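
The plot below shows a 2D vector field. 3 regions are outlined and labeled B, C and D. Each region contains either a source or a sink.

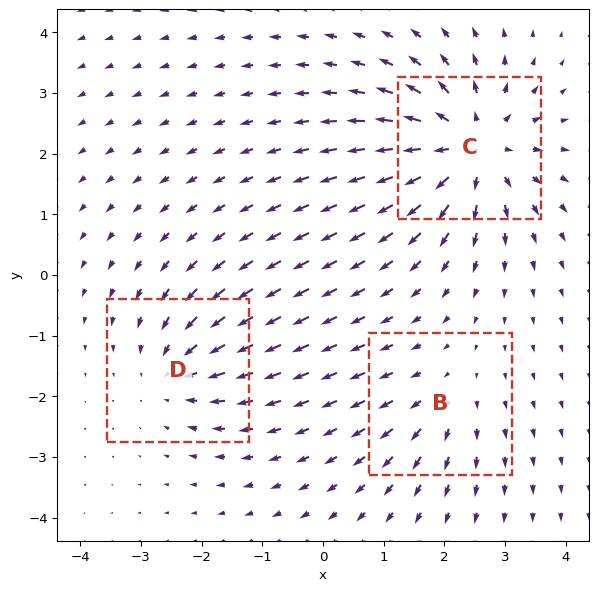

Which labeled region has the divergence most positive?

Divergence at each region's feature centre — B: about +2, C: about +5, D: about -3. Region C is most positive.

C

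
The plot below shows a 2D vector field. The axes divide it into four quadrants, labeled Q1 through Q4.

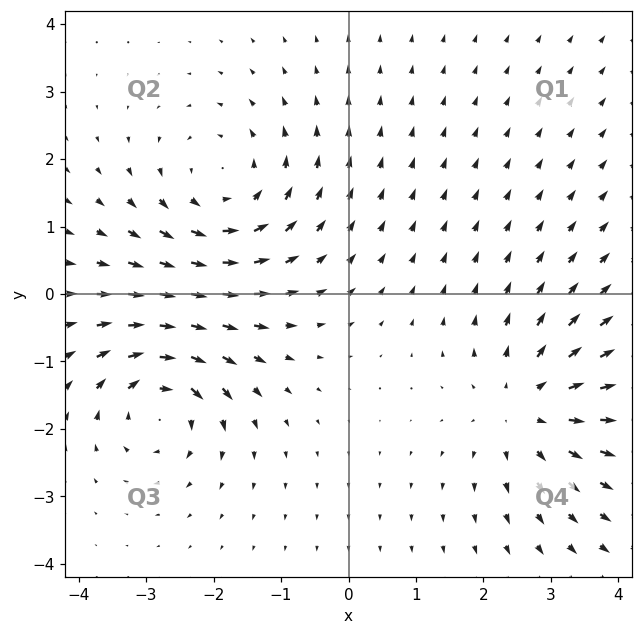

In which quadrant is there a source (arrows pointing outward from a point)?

Q4

The source sits at approximately (2.7, -1.7), which lies in quadrant Q4. The divergence there is about +3, positive as expected for a source.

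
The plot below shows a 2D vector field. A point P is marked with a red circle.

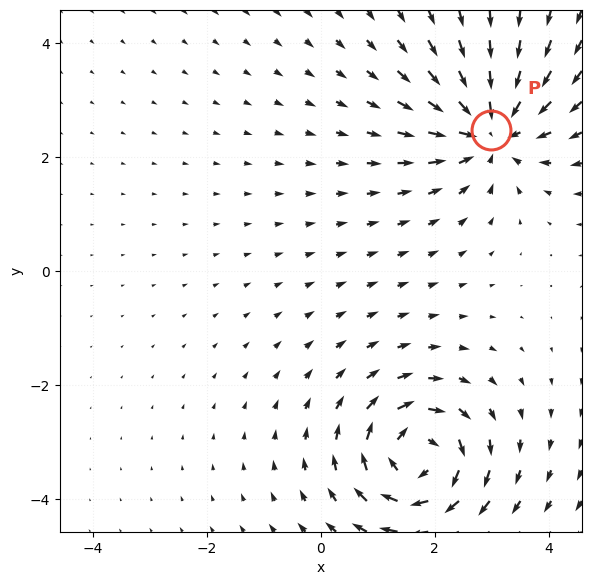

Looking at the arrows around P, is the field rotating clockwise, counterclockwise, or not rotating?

not rotating

Near P at (3.0, 2.5) the arrows show no circulation. The curl there is ≈0.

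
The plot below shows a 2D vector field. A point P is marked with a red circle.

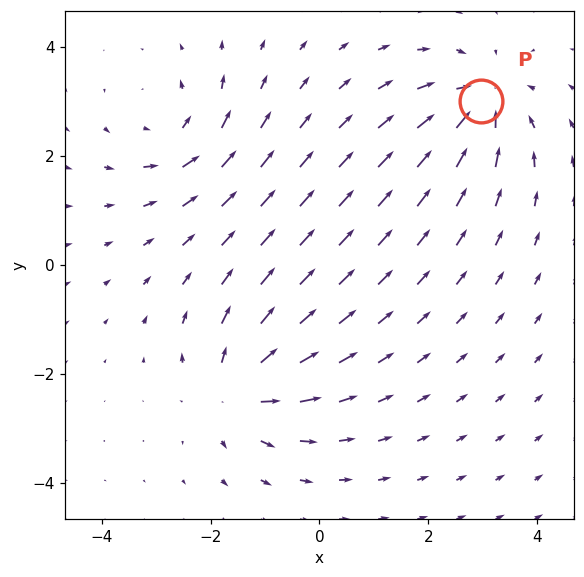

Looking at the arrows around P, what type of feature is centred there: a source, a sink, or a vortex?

At P (3.0, 3.0) the arrows converge inward. Divergence about -5, curl ≈0 — negative divergence with near-zero curl is a sink.

sink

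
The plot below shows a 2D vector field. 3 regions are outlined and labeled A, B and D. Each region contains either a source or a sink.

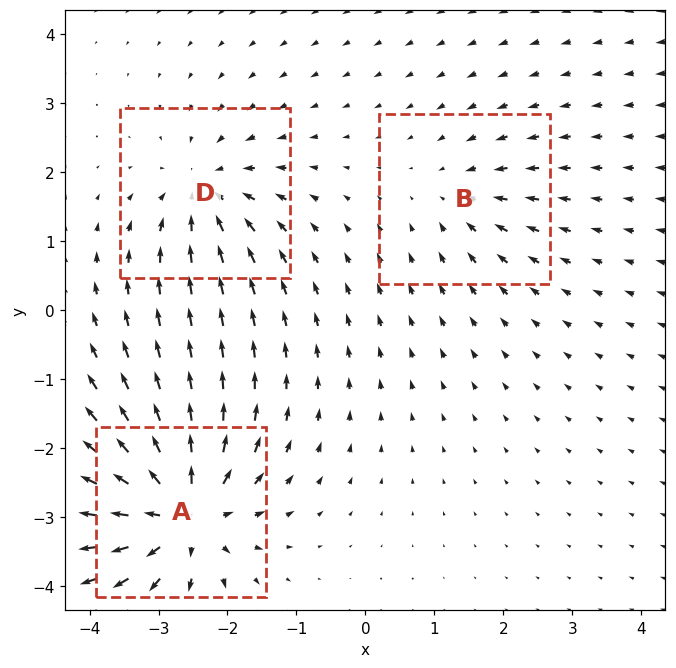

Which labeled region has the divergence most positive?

A

Divergence at each region's feature centre — A: about +6, B: about -3, D: about -4. Region A is most positive.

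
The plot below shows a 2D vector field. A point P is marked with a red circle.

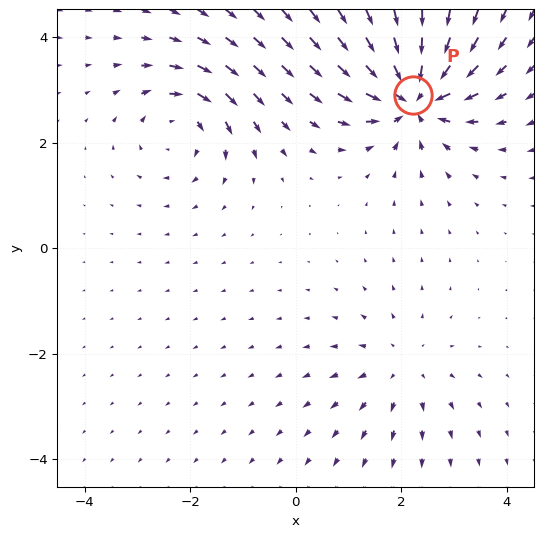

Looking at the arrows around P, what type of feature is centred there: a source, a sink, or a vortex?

sink

At P (2.2, 2.9) the arrows converge inward. Divergence about -7, curl ≈0 — negative divergence with near-zero curl is a sink.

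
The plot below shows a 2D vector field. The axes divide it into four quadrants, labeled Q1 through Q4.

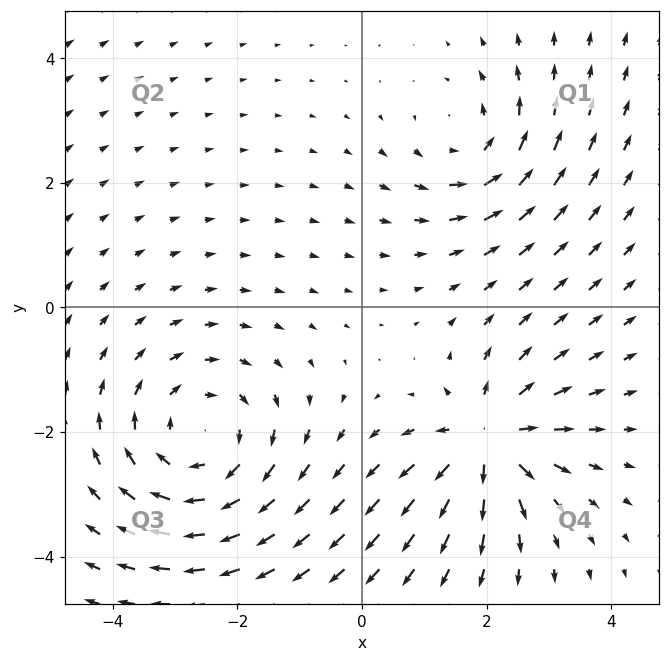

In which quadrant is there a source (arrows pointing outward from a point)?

The source sits at approximately (2.0, -2.1), which lies in quadrant Q4. The divergence there is about +5, positive as expected for a source.

Q4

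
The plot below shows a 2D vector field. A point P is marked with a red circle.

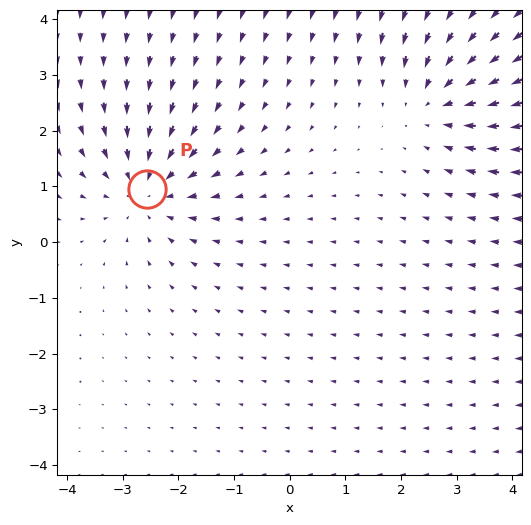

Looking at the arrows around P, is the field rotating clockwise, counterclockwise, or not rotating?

Near P at (-2.6, 1.0) the arrows show no circulation. The curl there is ≈0.

not rotating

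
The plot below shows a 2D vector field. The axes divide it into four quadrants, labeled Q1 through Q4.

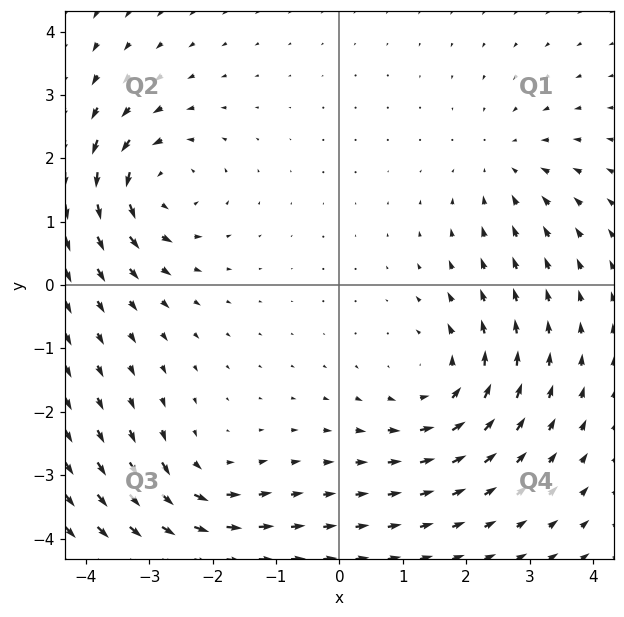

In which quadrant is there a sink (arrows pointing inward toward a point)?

The sink sits at approximately (2.6, 1.9), which lies in quadrant Q1. The divergence there is about -3, negative as expected for a sink.

Q1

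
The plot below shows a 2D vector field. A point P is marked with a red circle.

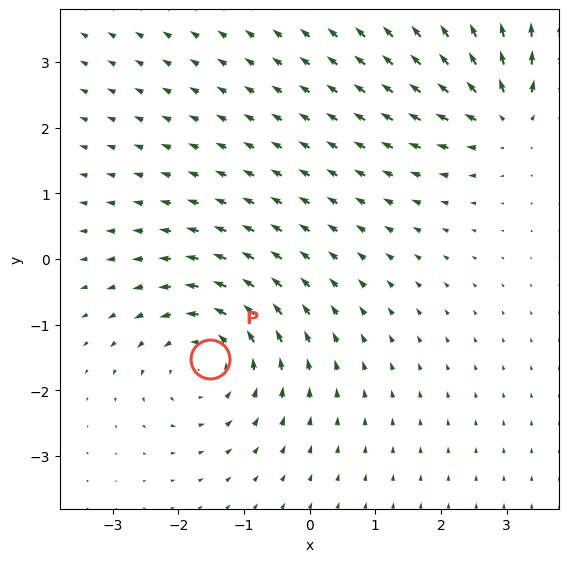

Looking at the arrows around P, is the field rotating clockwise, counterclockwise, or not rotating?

counterclockwise

Near P at (-1.5, -1.5) the arrows circulate counterclockwise. The curl (z-component) there is about +4; positive curl means counterclockwise rotation.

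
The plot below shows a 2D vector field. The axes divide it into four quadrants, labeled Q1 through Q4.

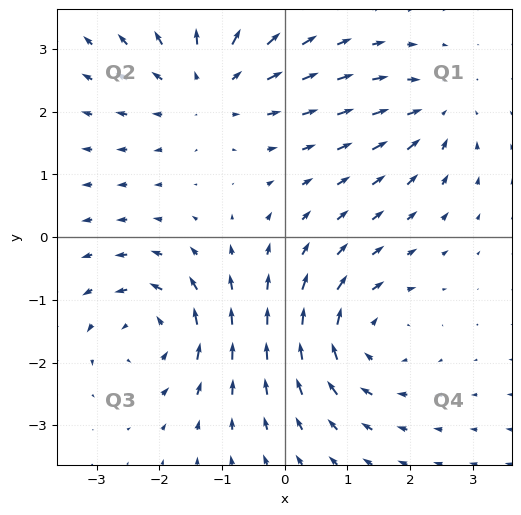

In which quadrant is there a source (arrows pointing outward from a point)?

The source sits at approximately (-1.2, 2.4), which lies in quadrant Q2. The divergence there is about +4, positive as expected for a source.

Q2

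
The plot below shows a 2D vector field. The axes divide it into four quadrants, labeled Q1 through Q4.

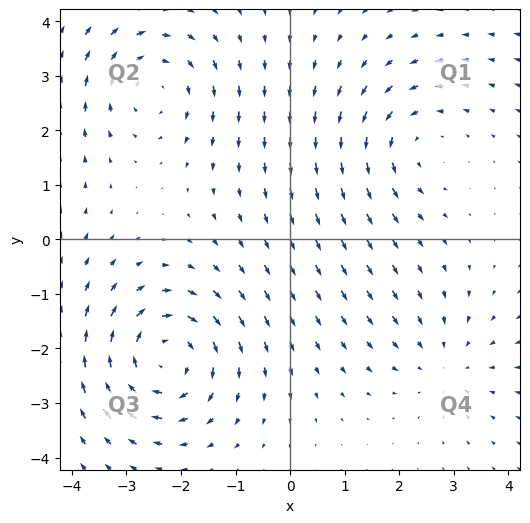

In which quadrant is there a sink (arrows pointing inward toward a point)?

The sink sits at approximately (2.8, -2.3), which lies in quadrant Q4. The divergence there is about -2, negative as expected for a sink.

Q4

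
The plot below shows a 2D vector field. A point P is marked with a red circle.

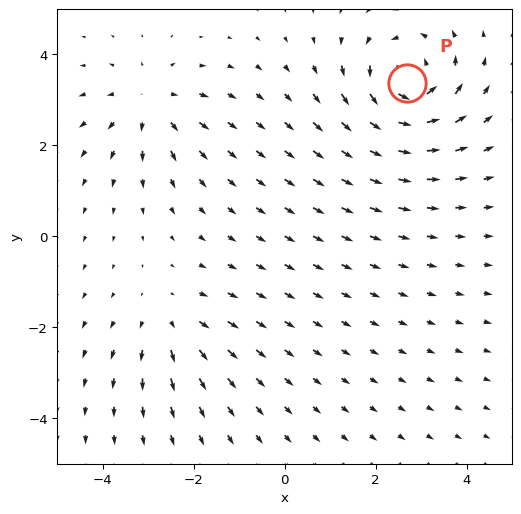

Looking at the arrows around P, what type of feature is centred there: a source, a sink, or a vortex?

vortex

At P (2.7, 3.4) the arrows circulate counterclockwise. Divergence ≈0, curl about +5 — near-zero divergence with nonzero curl is a vortex.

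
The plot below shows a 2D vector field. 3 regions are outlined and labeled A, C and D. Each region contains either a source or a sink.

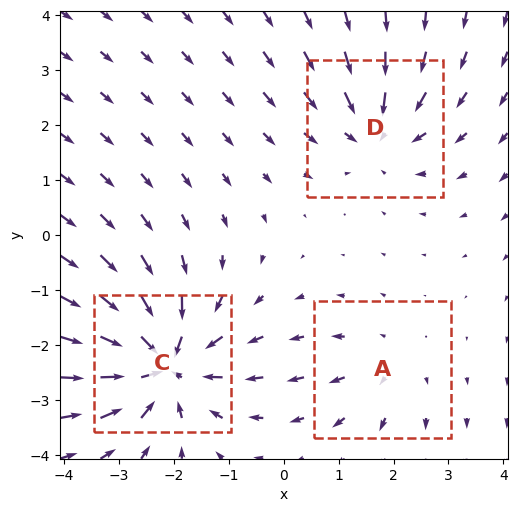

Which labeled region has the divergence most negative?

C

Divergence at each region's feature centre — A: about +2, C: about -5, D: about -3. Region C is most negative.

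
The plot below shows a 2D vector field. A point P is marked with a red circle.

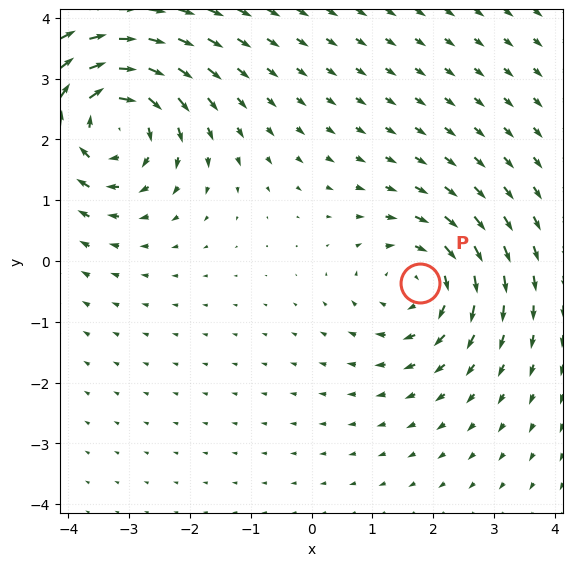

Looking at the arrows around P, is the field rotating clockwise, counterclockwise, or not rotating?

clockwise

Near P at (1.8, -0.4) the arrows circulate clockwise. The curl (z-component) there is about -3; negative curl means clockwise rotation.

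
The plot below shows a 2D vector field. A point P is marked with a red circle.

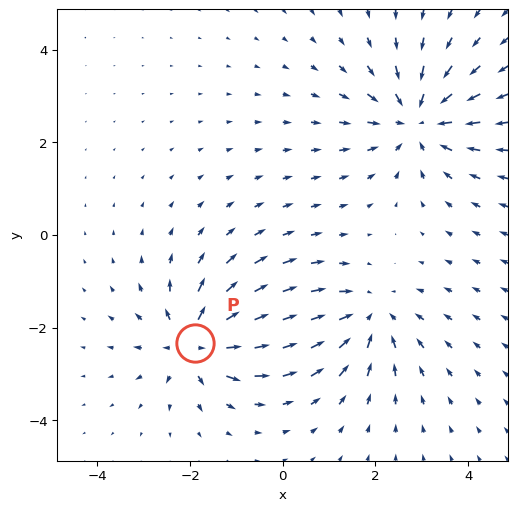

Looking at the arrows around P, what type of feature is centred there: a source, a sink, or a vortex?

source

At P (-1.9, -2.3) the arrows spread outward. Divergence about +5, curl ≈0 — positive divergence with near-zero curl is a source.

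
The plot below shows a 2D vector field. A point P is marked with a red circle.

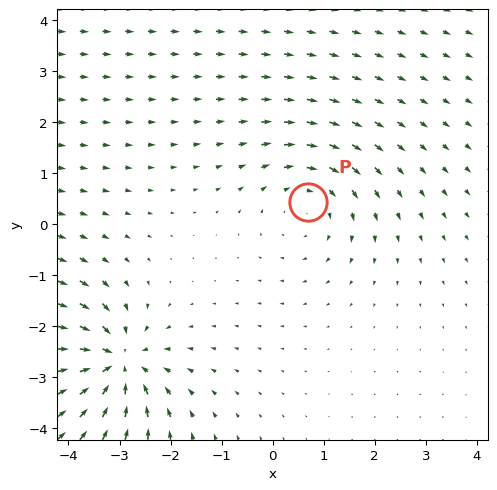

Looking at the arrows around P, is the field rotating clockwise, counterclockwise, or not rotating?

Near P at (0.7, 0.4) the arrows circulate clockwise. The curl (z-component) there is about -2; negative curl means clockwise rotation.

clockwise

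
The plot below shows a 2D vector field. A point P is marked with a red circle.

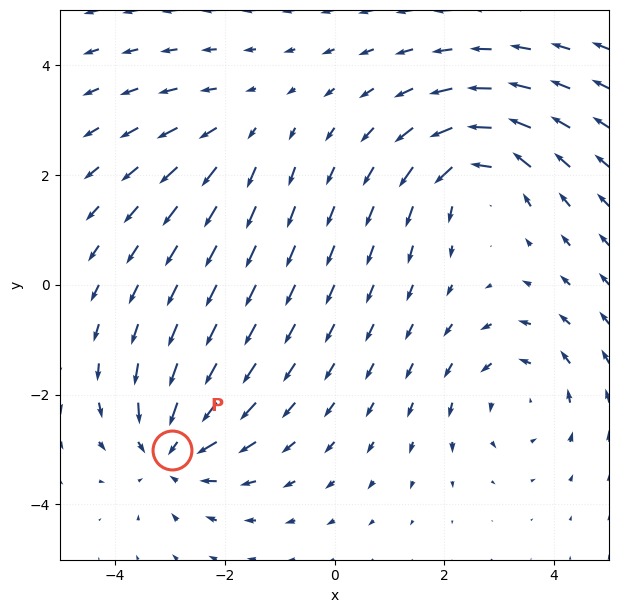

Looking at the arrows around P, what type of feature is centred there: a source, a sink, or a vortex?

sink

At P (-3.0, -3.0) the arrows converge inward. Divergence about -5, curl ≈0 — negative divergence with near-zero curl is a sink.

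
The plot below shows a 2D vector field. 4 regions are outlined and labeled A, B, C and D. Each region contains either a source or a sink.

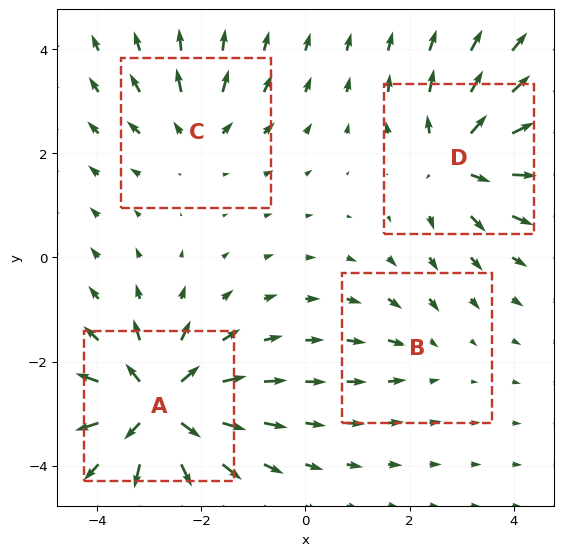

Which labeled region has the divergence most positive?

A

Divergence at each region's feature centre — A: about +9, B: about -2, C: about +4, D: about +6. Region A is most positive.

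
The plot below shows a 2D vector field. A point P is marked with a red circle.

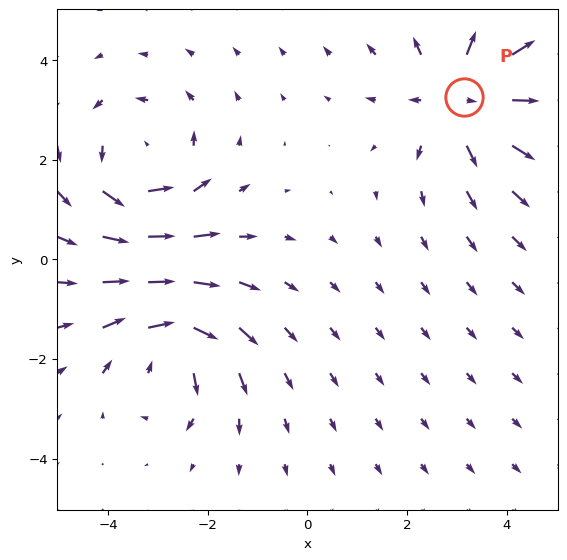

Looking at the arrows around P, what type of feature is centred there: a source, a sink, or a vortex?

At P (3.2, 3.3) the arrows spread outward. Divergence about +4, curl ≈0 — positive divergence with near-zero curl is a source.

source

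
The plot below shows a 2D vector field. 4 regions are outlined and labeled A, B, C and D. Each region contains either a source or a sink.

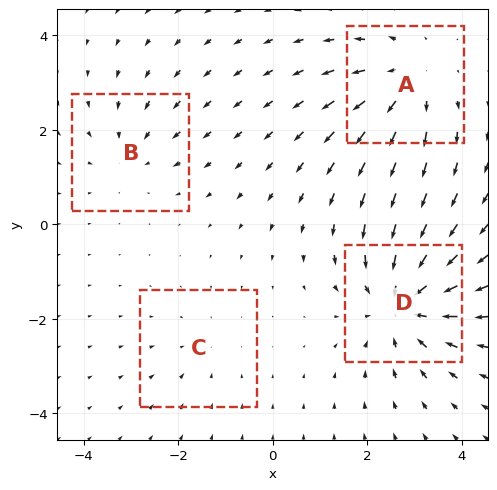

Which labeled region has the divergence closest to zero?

Divergence at each region's feature centre — A: about +4, B: about -3, C: about -2, D: about -6. Region C is closest to zero.

C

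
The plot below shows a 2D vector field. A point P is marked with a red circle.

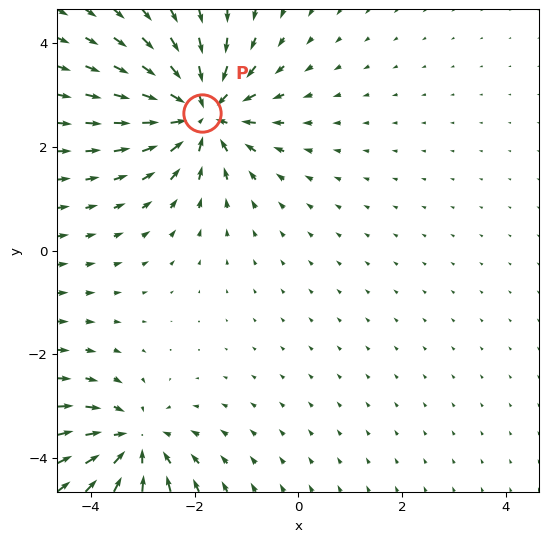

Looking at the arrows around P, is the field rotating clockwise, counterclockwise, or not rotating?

Near P at (-1.9, 2.7) the arrows show no circulation. The curl there is ≈0.

not rotating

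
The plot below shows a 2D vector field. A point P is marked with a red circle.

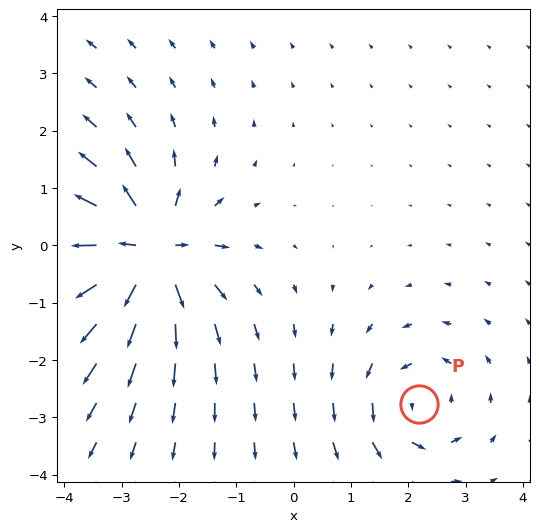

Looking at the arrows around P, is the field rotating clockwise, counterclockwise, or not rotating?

Near P at (2.2, -2.8) the arrows circulate counterclockwise. The curl (z-component) there is about +4; positive curl means counterclockwise rotation.

counterclockwise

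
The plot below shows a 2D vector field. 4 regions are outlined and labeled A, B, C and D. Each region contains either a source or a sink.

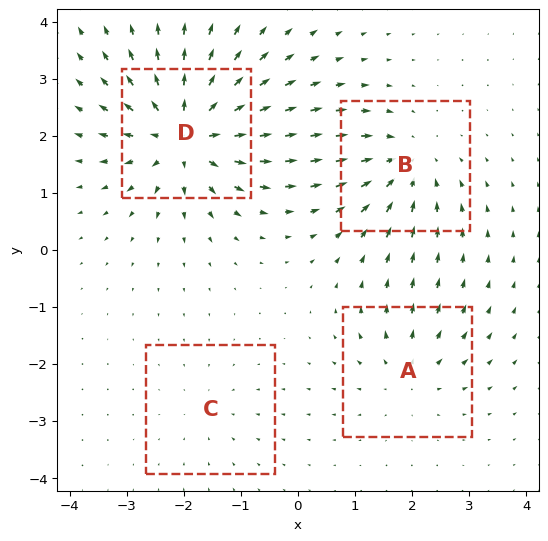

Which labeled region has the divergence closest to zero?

Divergence at each region's feature centre — A: about +4, B: about -5, C: about -2, D: about +9. Region C is closest to zero.

C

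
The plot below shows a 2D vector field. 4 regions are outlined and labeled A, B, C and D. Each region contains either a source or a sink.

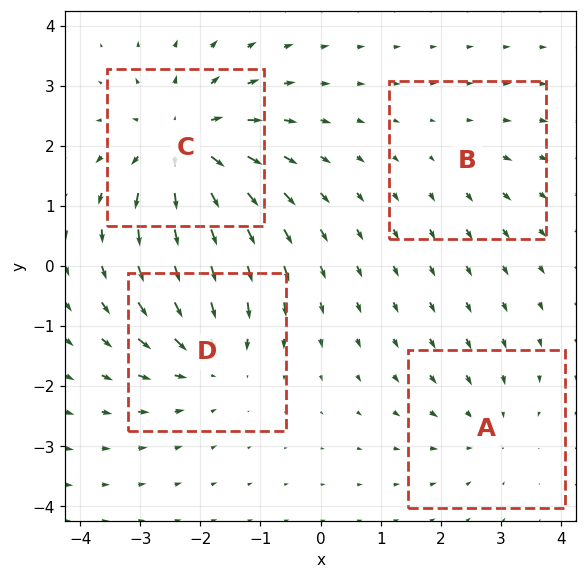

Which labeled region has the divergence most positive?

Divergence at each region's feature centre — A: about -3, B: about +2, C: about +7, D: about -5. Region C is most positive.

C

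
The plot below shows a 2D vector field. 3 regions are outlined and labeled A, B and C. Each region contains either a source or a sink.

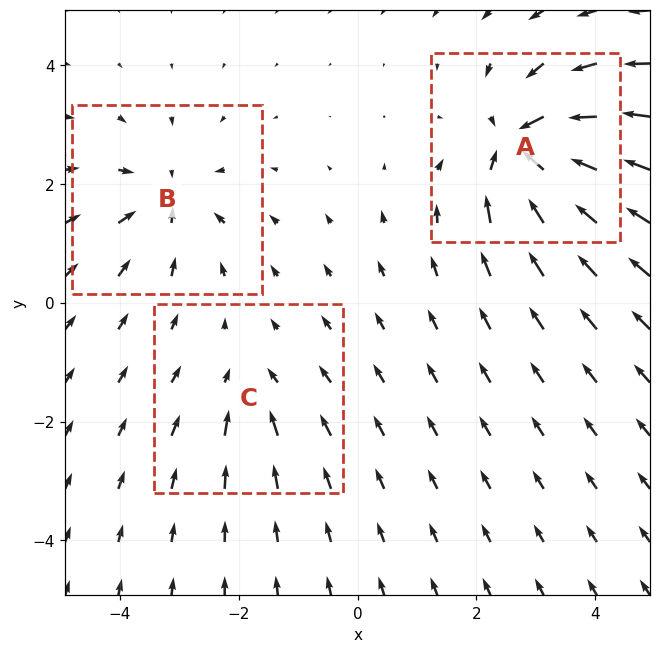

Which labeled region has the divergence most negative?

A

Divergence at each region's feature centre — A: about -6, B: about -4, C: about -2. Region A is most negative.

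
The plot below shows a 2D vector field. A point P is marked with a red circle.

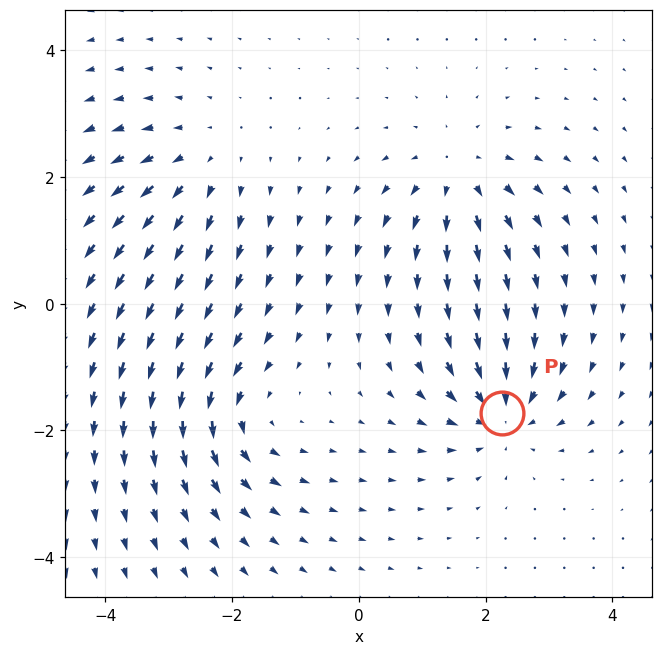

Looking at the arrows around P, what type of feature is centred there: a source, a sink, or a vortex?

sink

At P (2.3, -1.7) the arrows converge inward. Divergence about -7, curl ≈0 — negative divergence with near-zero curl is a sink.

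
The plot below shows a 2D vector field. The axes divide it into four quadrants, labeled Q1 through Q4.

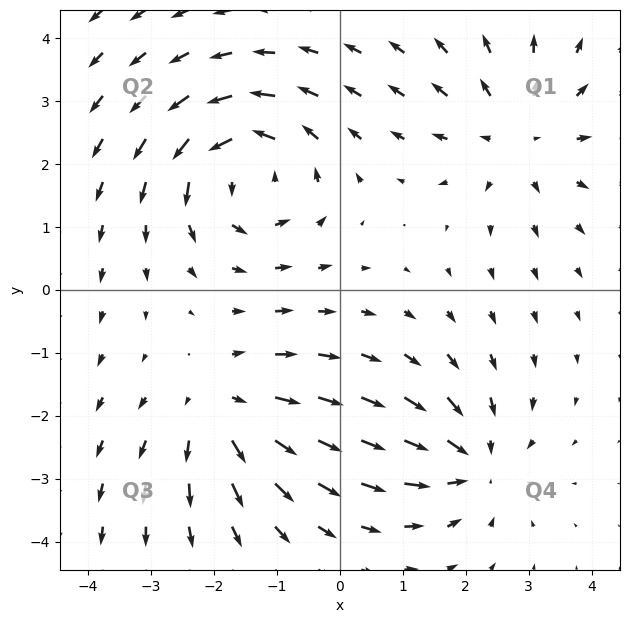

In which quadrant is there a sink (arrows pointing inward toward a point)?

The sink sits at approximately (2.1, -2.7), which lies in quadrant Q4. The divergence there is about -4, negative as expected for a sink.

Q4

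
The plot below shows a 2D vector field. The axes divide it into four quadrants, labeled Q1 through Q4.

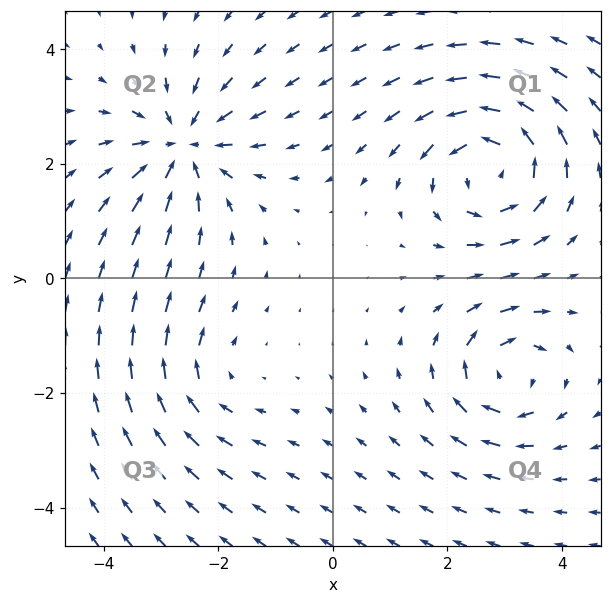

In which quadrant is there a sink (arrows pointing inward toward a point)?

Q2

The sink sits at approximately (-2.6, 2.3), which lies in quadrant Q2. The divergence there is about -4, negative as expected for a sink.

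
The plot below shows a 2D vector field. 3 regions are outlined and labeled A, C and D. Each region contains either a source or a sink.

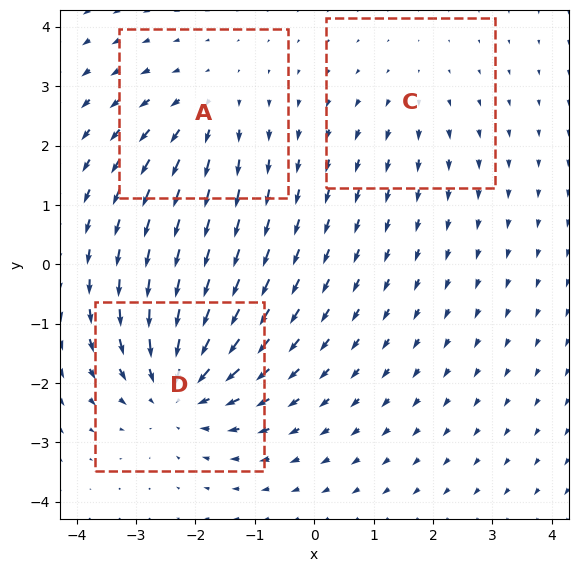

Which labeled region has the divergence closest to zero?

Divergence at each region's feature centre — A: about +3, C: about +2, D: about -5. Region C is closest to zero.

C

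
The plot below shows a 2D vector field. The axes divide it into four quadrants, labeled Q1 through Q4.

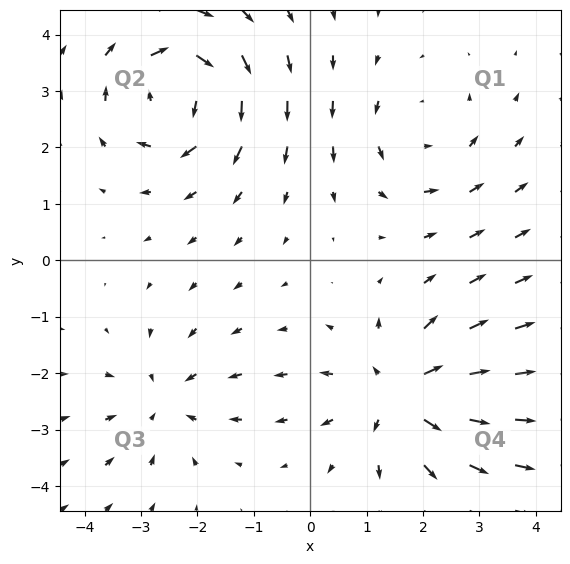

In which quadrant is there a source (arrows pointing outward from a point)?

The source sits at approximately (1.6, -2.4), which lies in quadrant Q4. The divergence there is about +5, positive as expected for a source.

Q4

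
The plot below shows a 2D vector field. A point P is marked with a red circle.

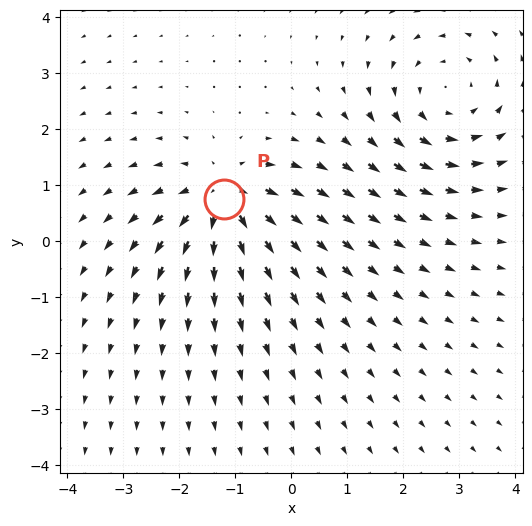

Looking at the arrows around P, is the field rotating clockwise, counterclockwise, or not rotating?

not rotating

Near P at (-1.2, 0.8) the arrows show no circulation. The curl there is ≈0.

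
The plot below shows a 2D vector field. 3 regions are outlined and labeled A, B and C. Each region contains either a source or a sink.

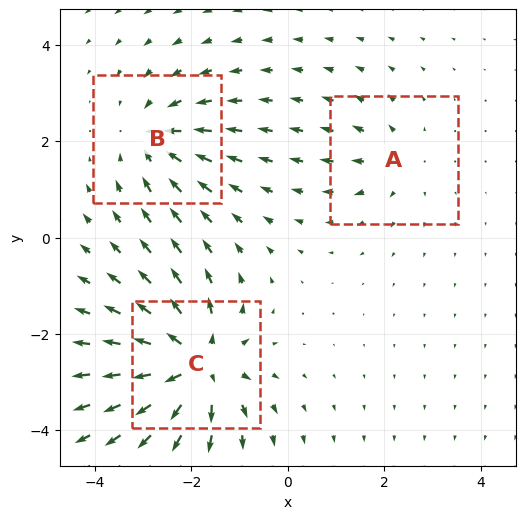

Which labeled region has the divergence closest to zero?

A

Divergence at each region's feature centre — A: about +2, B: about -3, C: about +6. Region A is closest to zero.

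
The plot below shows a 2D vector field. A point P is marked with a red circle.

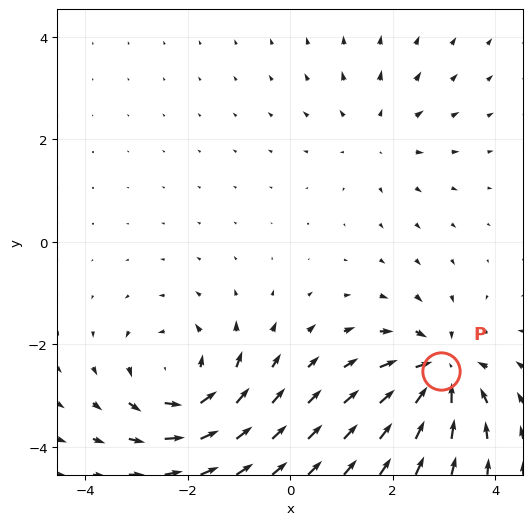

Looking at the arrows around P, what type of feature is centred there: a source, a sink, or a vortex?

sink

At P (2.9, -2.5) the arrows converge inward. Divergence about -6, curl ≈0 — negative divergence with near-zero curl is a sink.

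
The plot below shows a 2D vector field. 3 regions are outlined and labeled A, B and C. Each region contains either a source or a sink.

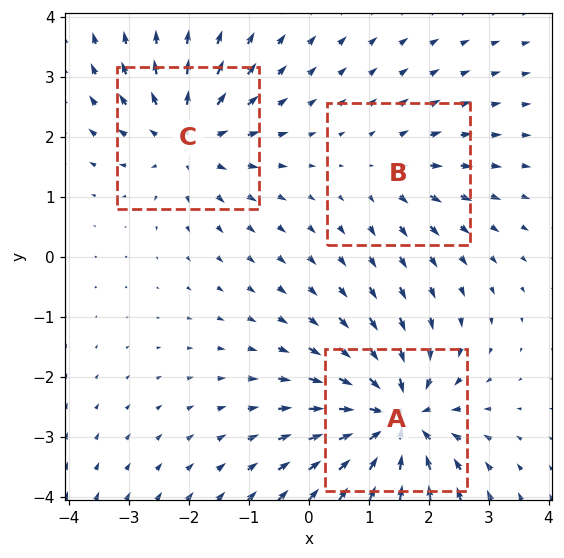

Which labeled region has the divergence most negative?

Divergence at each region's feature centre — A: about -6, B: about +2, C: about +4. Region A is most negative.

A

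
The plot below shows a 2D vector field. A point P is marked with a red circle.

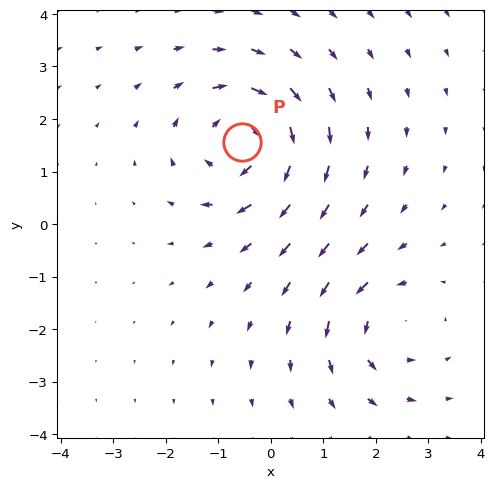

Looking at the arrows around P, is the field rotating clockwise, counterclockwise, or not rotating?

clockwise

Near P at (-0.5, 1.6) the arrows circulate clockwise. The curl (z-component) there is about -5; negative curl means clockwise rotation.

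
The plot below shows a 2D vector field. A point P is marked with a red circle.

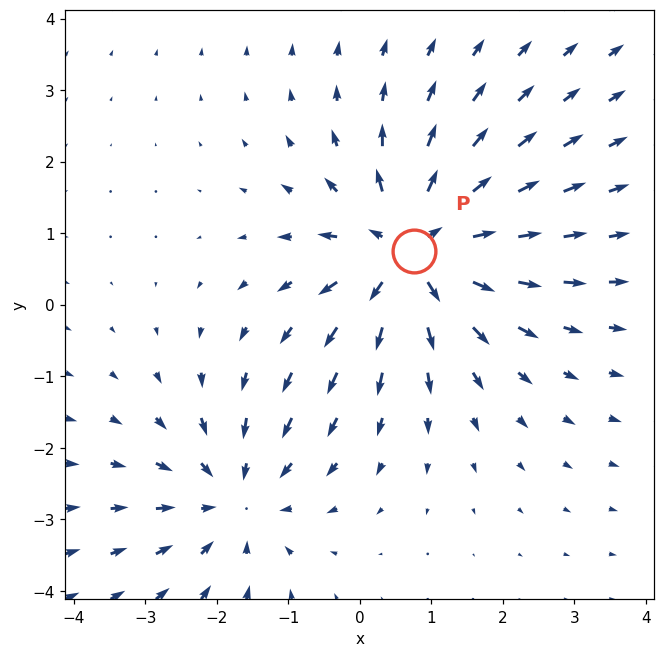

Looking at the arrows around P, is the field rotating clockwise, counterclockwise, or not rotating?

Near P at (0.8, 0.8) the arrows show no circulation. The curl there is ≈0.

not rotating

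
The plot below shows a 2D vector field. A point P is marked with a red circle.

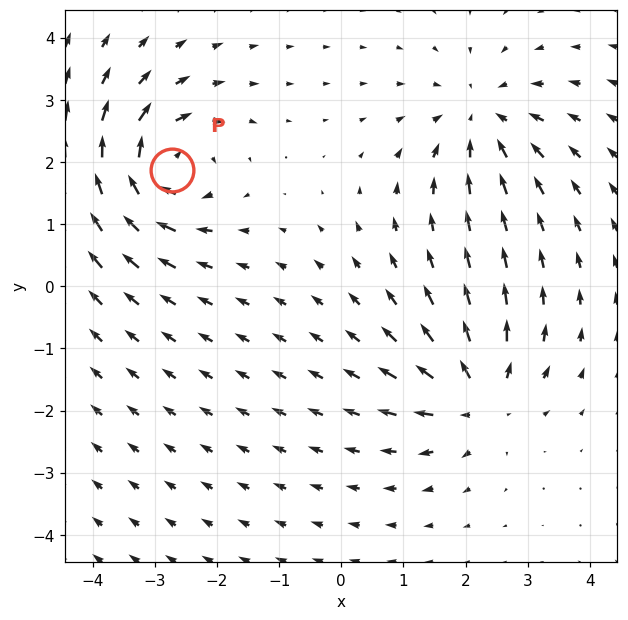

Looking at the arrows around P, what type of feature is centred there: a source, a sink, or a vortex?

At P (-2.7, 1.9) the arrows circulate clockwise. Divergence ≈0, curl about -7 — near-zero divergence with nonzero curl is a vortex.

vortex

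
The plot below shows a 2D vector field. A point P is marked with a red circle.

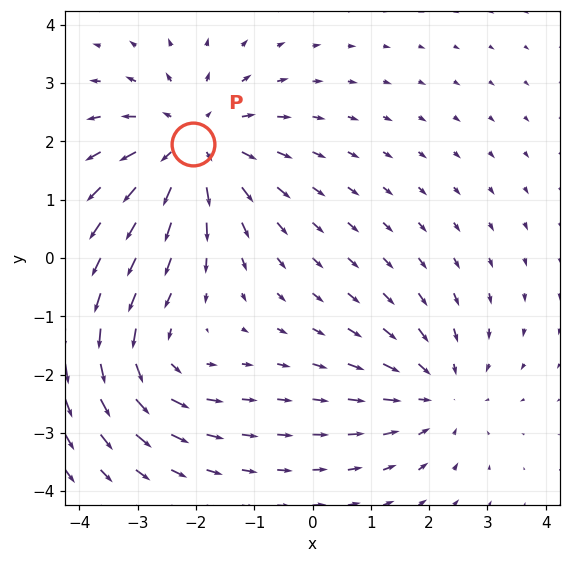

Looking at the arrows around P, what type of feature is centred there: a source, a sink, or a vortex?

source

At P (-2.0, 2.0) the arrows spread outward. Divergence about +4, curl ≈0 — positive divergence with near-zero curl is a source.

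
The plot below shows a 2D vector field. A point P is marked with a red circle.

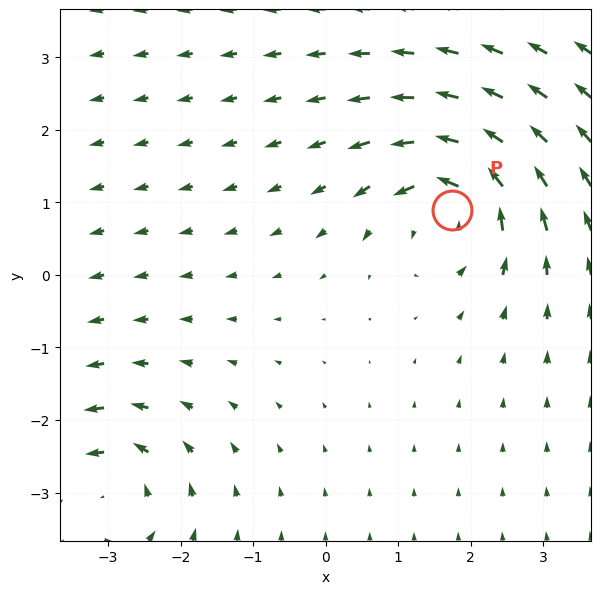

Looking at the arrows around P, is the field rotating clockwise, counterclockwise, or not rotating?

Near P at (1.7, 0.9) the arrows circulate counterclockwise. The curl (z-component) there is about +6; positive curl means counterclockwise rotation.

counterclockwise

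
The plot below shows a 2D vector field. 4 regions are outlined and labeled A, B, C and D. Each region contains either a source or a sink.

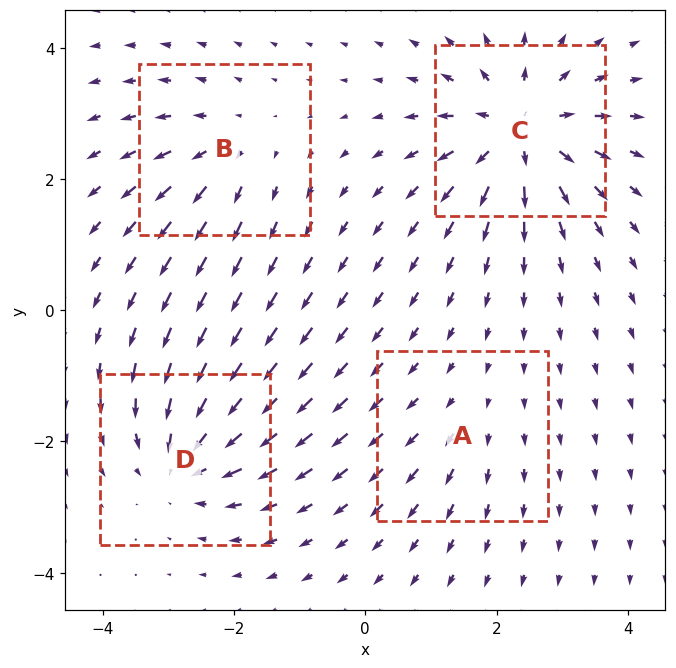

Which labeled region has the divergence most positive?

C

Divergence at each region's feature centre — A: about +2, B: about +4, C: about +7, D: about -5. Region C is most positive.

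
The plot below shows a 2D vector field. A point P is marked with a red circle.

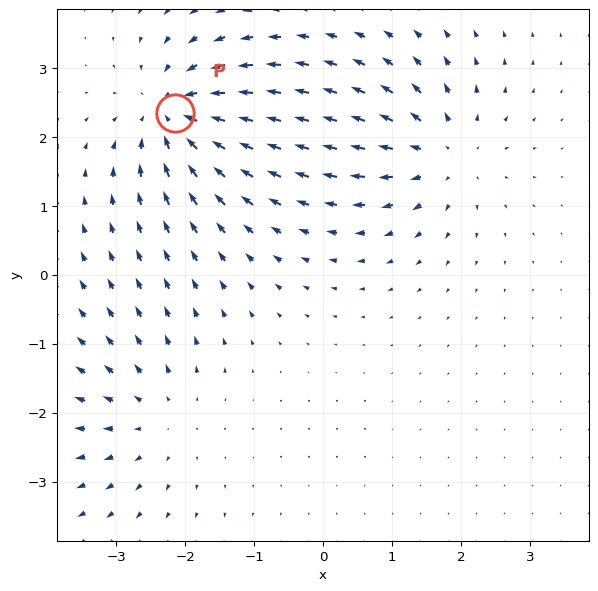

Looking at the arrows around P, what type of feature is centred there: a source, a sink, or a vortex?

At P (-2.1, 2.3) the arrows converge inward. Divergence about -6, curl ≈0 — negative divergence with near-zero curl is a sink.

sink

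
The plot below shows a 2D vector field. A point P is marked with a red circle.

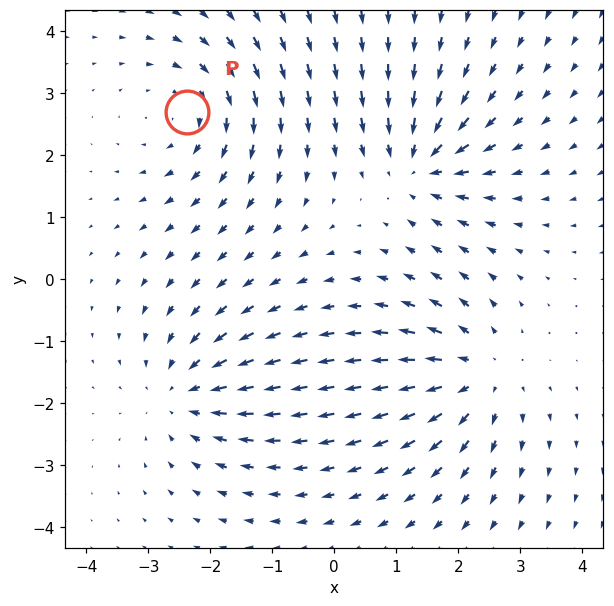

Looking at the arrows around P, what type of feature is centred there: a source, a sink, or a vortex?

At P (-2.4, 2.7) the arrows circulate clockwise. Divergence ≈0, curl about -4 — near-zero divergence with nonzero curl is a vortex.

vortex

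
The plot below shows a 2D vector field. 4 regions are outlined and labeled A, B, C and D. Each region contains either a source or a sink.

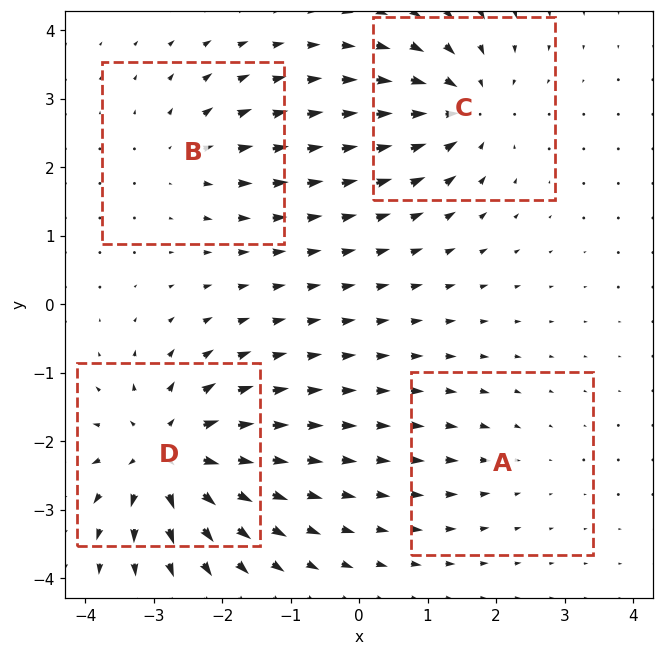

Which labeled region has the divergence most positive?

D

Divergence at each region's feature centre — A: about -2, B: about +4, C: about -6, D: about +7. Region D is most positive.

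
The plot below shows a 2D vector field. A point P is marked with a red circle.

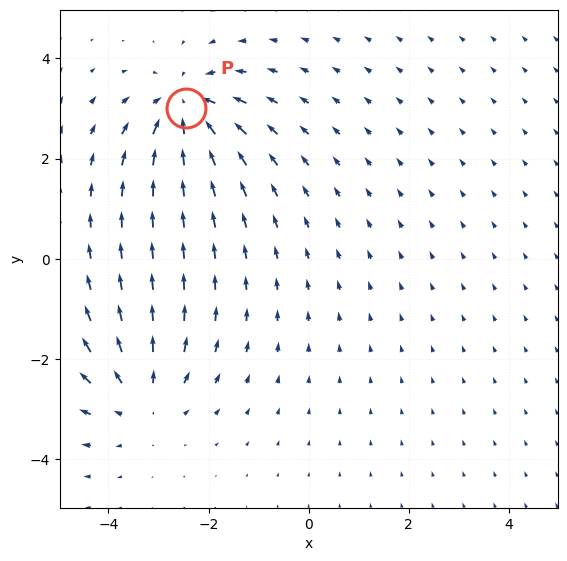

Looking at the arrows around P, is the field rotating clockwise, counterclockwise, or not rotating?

Near P at (-2.5, 3.0) the arrows show no circulation. The curl there is ≈0.

not rotating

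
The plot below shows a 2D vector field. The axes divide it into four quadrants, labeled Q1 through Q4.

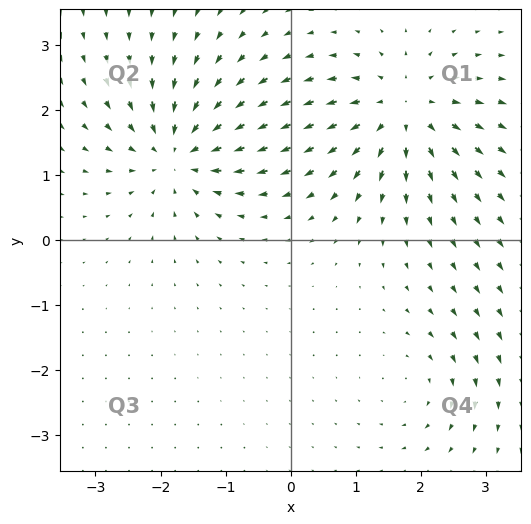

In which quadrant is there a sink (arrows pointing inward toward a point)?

The sink sits at approximately (-1.7, 1.3), which lies in quadrant Q2. The divergence there is about -6, negative as expected for a sink.

Q2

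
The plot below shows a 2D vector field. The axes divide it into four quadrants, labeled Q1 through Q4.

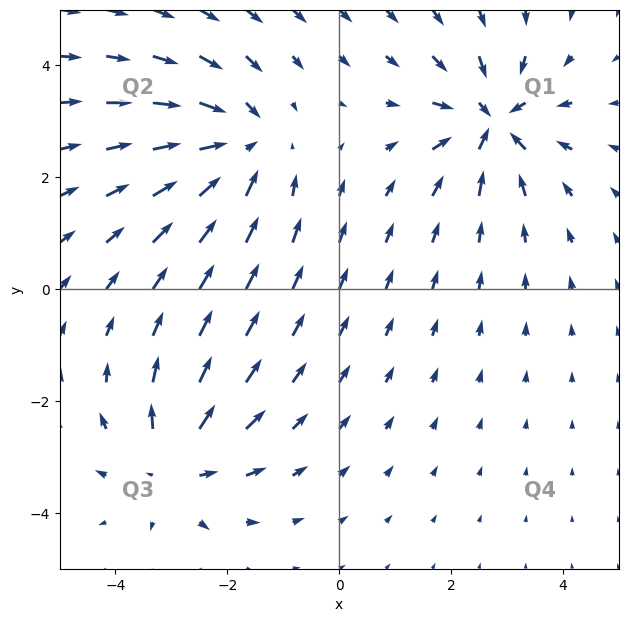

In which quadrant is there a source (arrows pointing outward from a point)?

Q3

The source sits at approximately (-3.0, -3.2), which lies in quadrant Q3. The divergence there is about +4, positive as expected for a source.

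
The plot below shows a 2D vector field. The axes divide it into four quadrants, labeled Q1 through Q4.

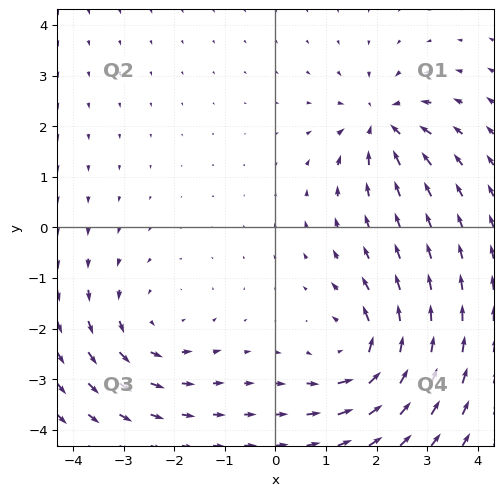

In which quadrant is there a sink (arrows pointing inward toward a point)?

Q1

The sink sits at approximately (2.1, 2.1), which lies in quadrant Q1. The divergence there is about -5, negative as expected for a sink.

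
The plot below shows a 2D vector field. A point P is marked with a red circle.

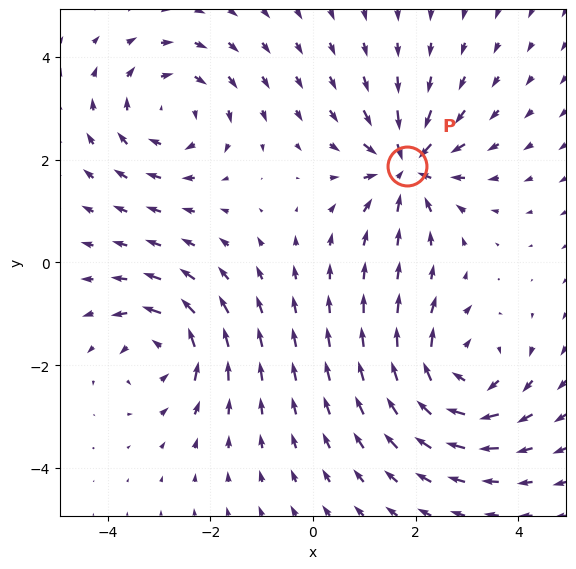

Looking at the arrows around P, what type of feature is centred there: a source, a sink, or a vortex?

At P (1.8, 1.9) the arrows converge inward. Divergence about -6, curl ≈0 — negative divergence with near-zero curl is a sink.

sink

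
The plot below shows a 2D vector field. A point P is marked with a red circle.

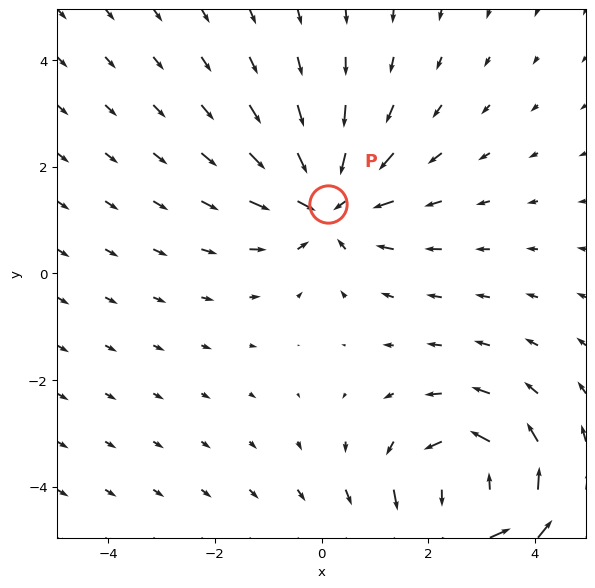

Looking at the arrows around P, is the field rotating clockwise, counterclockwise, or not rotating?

not rotating

Near P at (0.1, 1.3) the arrows show no circulation. The curl there is ≈0.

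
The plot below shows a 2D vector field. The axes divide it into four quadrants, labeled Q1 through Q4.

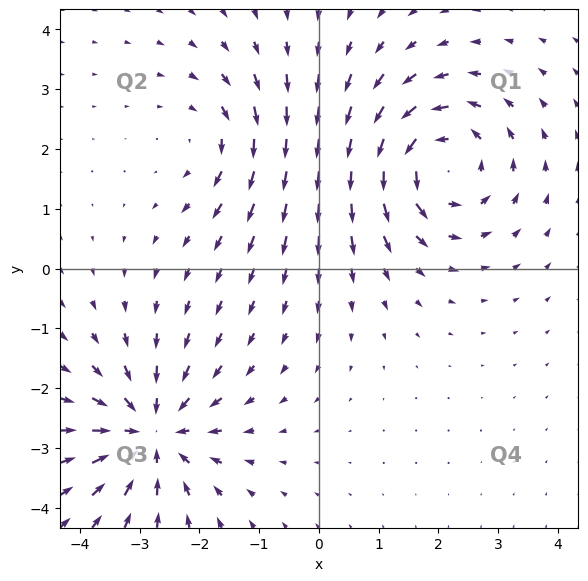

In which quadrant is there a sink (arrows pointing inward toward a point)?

Q3

The sink sits at approximately (-2.8, -2.8), which lies in quadrant Q3. The divergence there is about -5, negative as expected for a sink.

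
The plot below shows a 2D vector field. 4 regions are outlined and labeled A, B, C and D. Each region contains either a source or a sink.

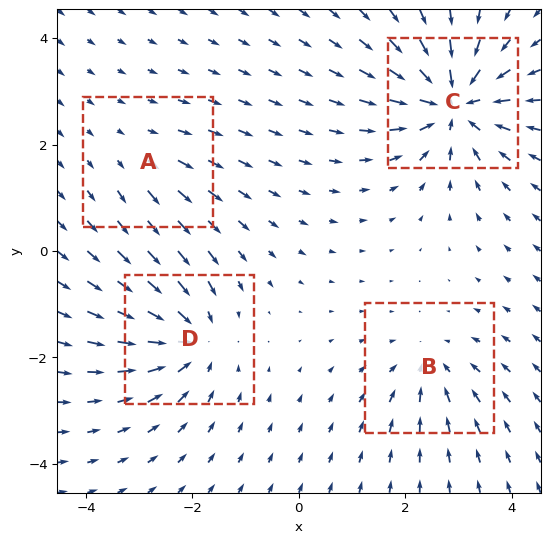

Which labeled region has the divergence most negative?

C

Divergence at each region's feature centre — A: about +2, B: about -4, C: about -8, D: about -5. Region C is most negative.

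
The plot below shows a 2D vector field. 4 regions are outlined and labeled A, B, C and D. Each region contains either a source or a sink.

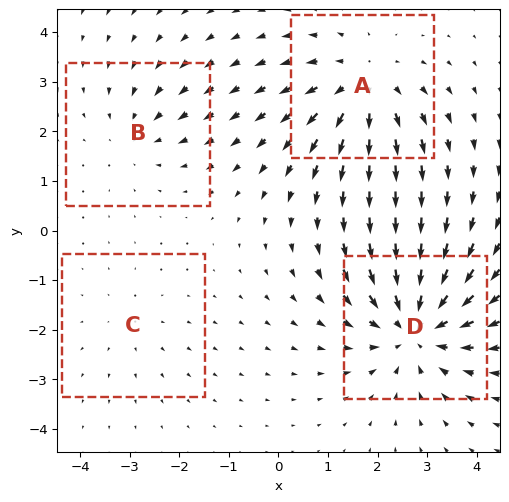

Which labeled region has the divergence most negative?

Divergence at each region's feature centre — A: about +4, B: about -3, C: about +2, D: about -6. Region D is most negative.

D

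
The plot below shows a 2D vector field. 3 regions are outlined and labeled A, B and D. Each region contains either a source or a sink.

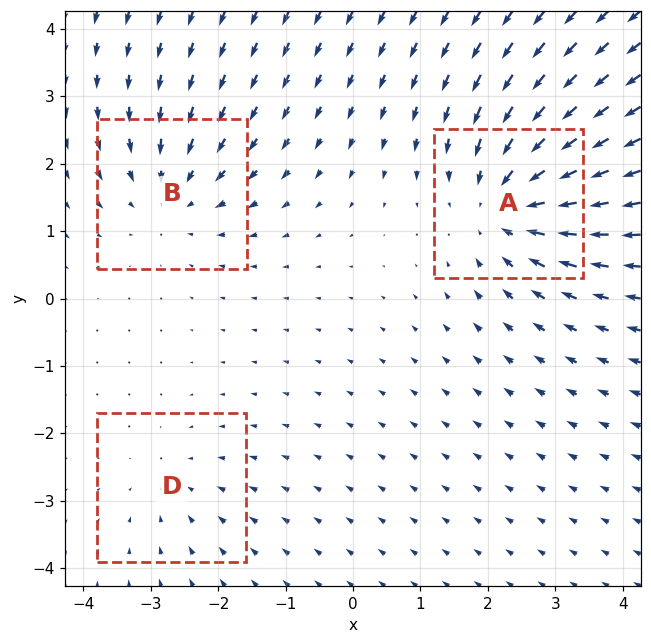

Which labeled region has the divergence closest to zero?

D

Divergence at each region's feature centre — A: about -5, B: about -3, D: about -2. Region D is closest to zero.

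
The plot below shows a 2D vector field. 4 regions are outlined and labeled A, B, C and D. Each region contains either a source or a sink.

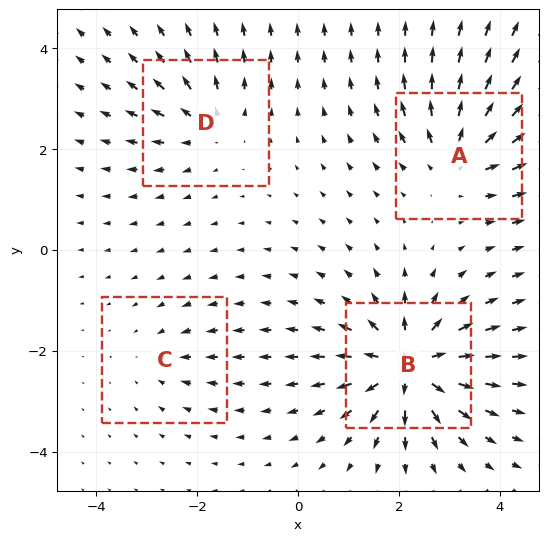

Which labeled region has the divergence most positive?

B

Divergence at each region's feature centre — A: about +6, B: about +8, C: about -2, D: about +4. Region B is most positive.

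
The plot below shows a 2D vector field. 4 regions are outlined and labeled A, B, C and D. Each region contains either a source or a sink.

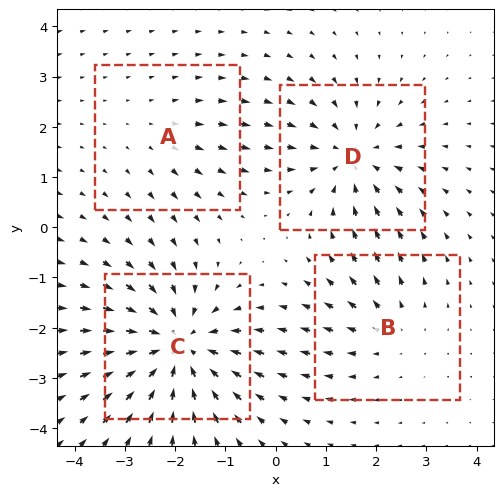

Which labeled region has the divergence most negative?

Divergence at each region's feature centre — A: about +2, B: about +3, C: about -6, D: about -4. Region C is most negative.

C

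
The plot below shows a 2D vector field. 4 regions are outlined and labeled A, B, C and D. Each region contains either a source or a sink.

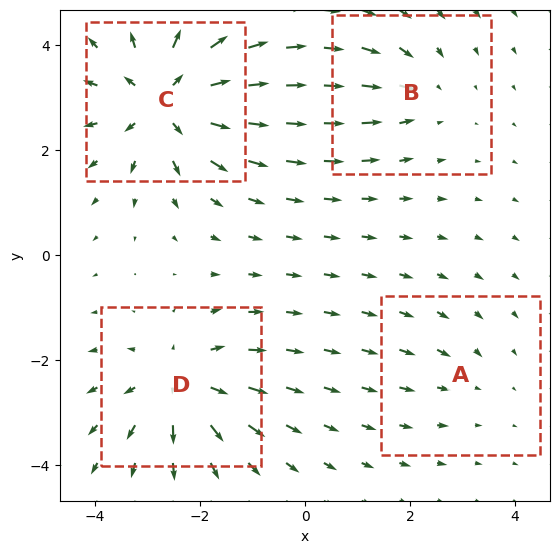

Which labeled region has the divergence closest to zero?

A

Divergence at each region's feature centre — A: about -2, B: about -3, C: about +7, D: about +5. Region A is closest to zero.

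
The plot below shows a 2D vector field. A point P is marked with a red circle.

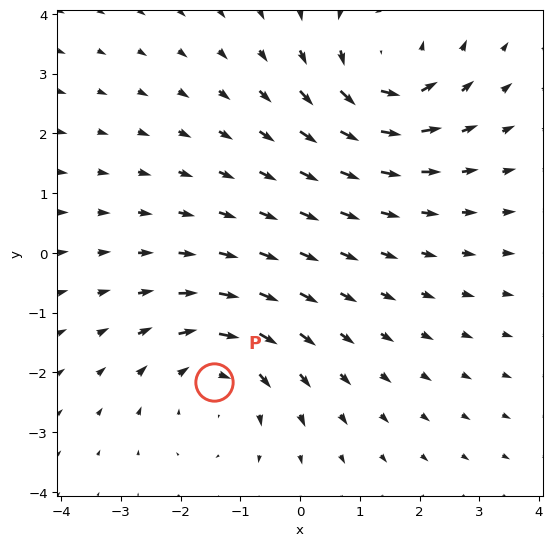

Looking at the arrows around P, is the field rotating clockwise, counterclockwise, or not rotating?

clockwise

Near P at (-1.4, -2.2) the arrows circulate clockwise. The curl (z-component) there is about -3; negative curl means clockwise rotation.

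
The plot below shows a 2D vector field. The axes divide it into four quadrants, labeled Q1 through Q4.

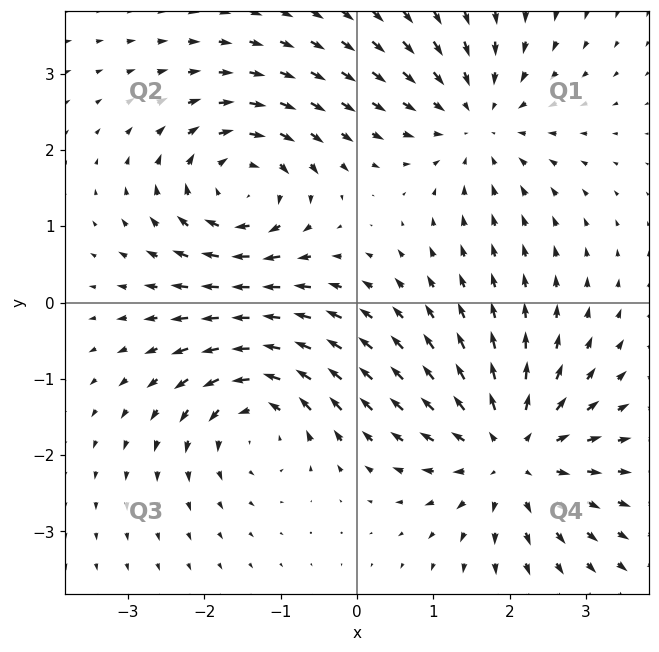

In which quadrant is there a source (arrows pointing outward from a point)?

The source sits at approximately (2.0, -2.0), which lies in quadrant Q4. The divergence there is about +5, positive as expected for a source.

Q4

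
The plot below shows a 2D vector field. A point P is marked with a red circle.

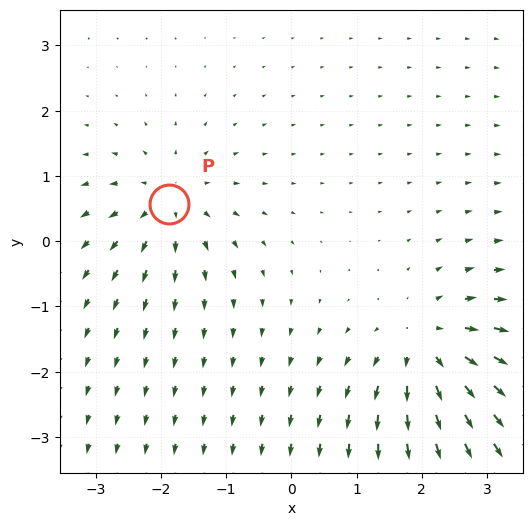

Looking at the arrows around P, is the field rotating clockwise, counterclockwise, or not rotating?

not rotating

Near P at (-1.9, 0.6) the arrows show no circulation. The curl there is ≈0.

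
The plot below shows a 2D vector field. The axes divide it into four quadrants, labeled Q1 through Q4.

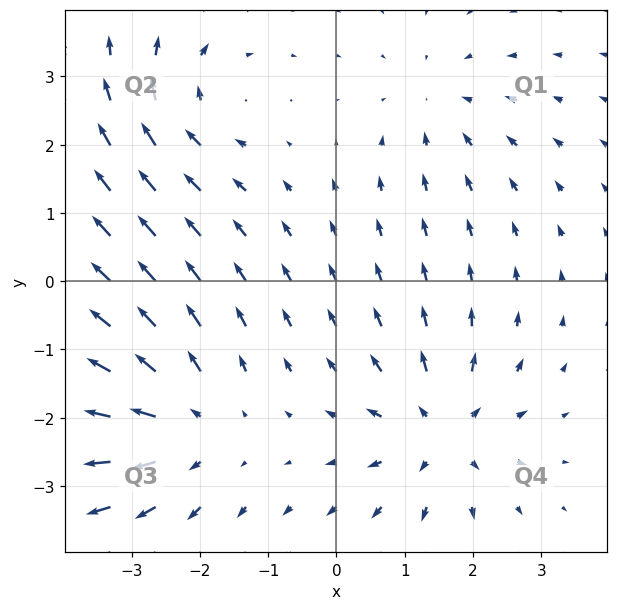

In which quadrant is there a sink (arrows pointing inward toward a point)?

Q1

The sink sits at approximately (1.5, 2.6), which lies in quadrant Q1. The divergence there is about -2, negative as expected for a sink.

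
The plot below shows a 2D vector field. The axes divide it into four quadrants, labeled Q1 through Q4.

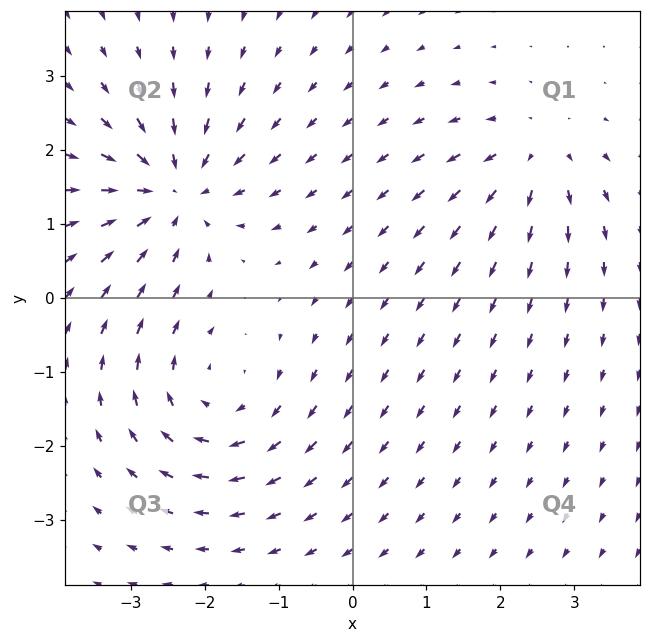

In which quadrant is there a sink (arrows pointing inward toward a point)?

Q2

The sink sits at approximately (-2.4, 1.4), which lies in quadrant Q2. The divergence there is about -5, negative as expected for a sink.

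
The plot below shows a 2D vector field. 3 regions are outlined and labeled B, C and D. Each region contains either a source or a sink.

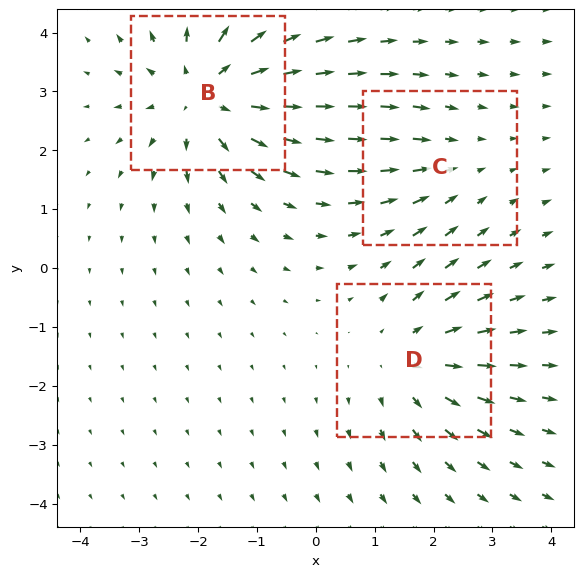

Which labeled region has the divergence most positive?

B

Divergence at each region's feature centre — B: about +4, C: about -2, D: about +3. Region B is most positive.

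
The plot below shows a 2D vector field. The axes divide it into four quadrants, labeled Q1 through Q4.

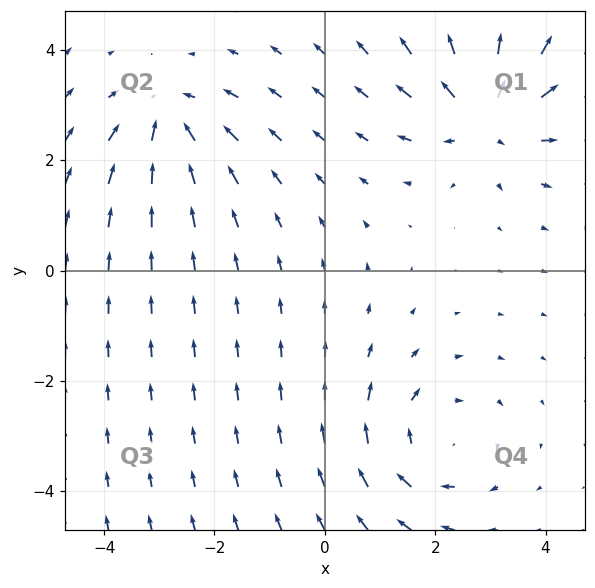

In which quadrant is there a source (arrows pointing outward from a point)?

The source sits at approximately (2.9, 2.8), which lies in quadrant Q1. The divergence there is about +5, positive as expected for a source.

Q1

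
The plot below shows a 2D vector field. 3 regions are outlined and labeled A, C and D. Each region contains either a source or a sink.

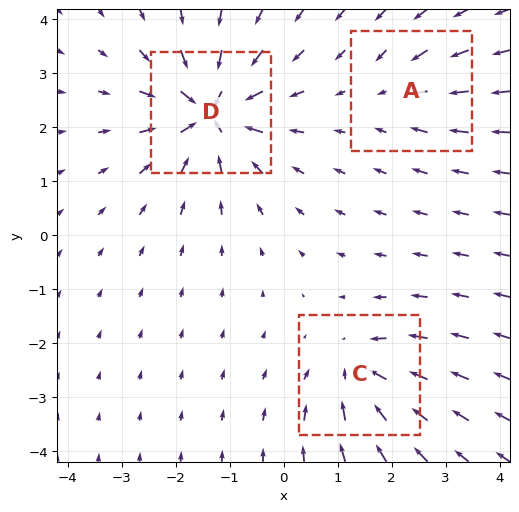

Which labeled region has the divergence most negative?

D

Divergence at each region's feature centre — A: about -2, C: about -4, D: about -7. Region D is most negative.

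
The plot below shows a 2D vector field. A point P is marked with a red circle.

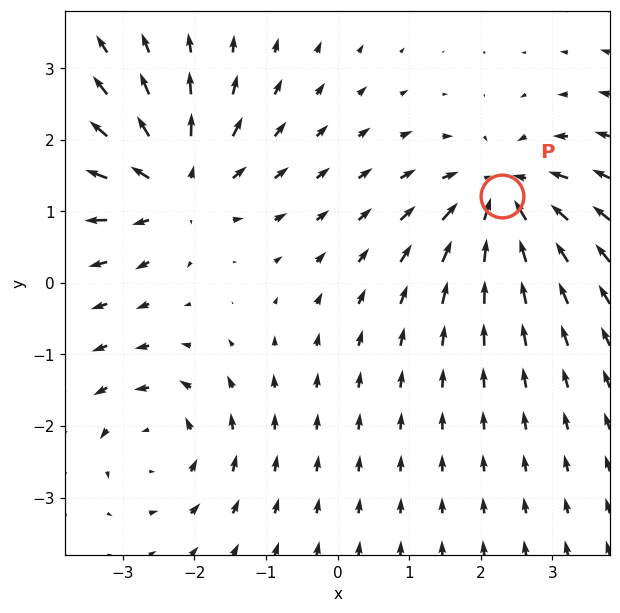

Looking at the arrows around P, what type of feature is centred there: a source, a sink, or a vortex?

sink

At P (2.3, 1.2) the arrows converge inward. Divergence about -5, curl ≈0 — negative divergence with near-zero curl is a sink.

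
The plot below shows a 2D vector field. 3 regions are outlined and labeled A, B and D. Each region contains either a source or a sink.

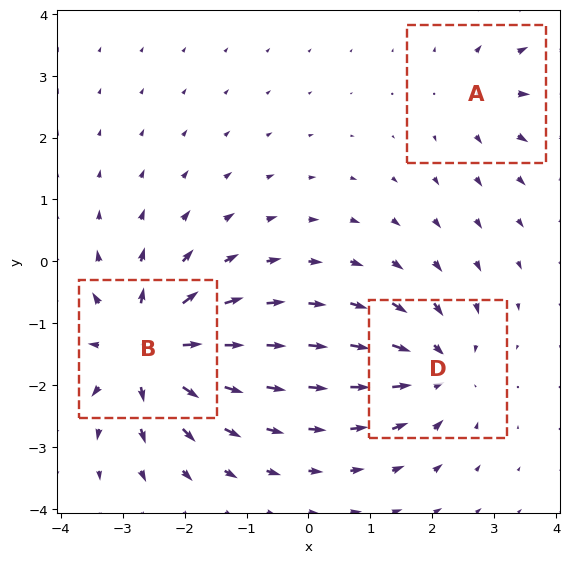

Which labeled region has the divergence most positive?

Divergence at each region's feature centre — A: about +2, B: about +6, D: about -4. Region B is most positive.

B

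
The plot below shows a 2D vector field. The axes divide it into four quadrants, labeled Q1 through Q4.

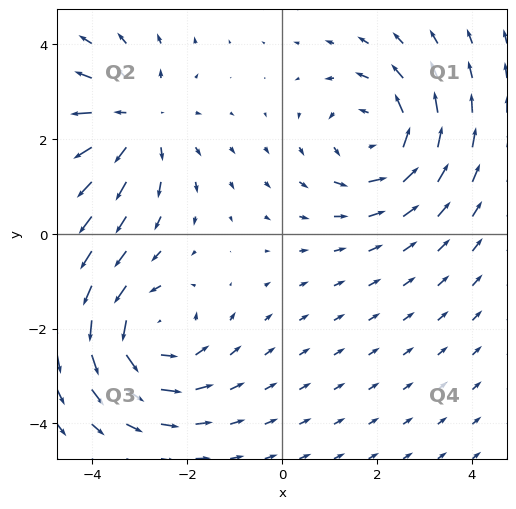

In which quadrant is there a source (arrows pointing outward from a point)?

The source sits at approximately (-3.1, 2.4), which lies in quadrant Q2. The divergence there is about +3, positive as expected for a source.

Q2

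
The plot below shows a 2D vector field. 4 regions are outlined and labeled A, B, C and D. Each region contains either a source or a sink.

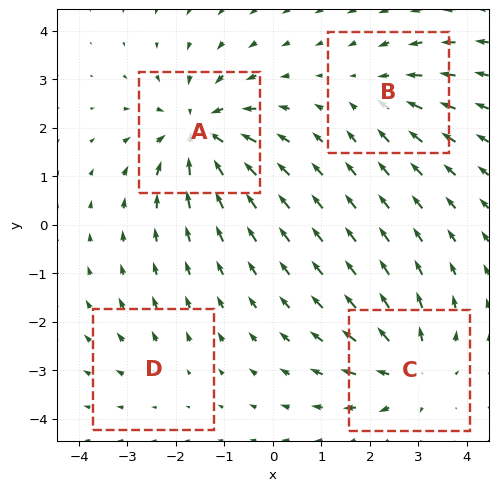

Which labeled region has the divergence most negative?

Divergence at each region's feature centre — A: about -7, B: about -3, C: about +5, D: about +2. Region A is most negative.

A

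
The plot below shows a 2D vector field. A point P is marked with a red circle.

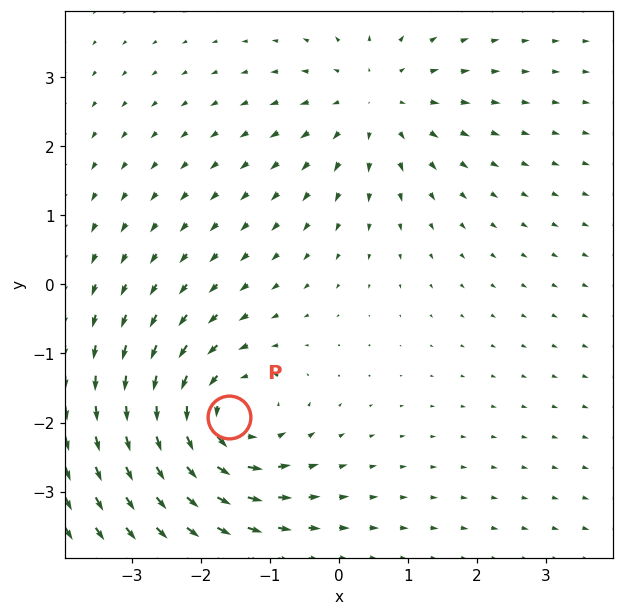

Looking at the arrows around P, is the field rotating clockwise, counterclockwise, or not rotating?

Near P at (-1.6, -1.9) the arrows circulate counterclockwise. The curl (z-component) there is about +5; positive curl means counterclockwise rotation.

counterclockwise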